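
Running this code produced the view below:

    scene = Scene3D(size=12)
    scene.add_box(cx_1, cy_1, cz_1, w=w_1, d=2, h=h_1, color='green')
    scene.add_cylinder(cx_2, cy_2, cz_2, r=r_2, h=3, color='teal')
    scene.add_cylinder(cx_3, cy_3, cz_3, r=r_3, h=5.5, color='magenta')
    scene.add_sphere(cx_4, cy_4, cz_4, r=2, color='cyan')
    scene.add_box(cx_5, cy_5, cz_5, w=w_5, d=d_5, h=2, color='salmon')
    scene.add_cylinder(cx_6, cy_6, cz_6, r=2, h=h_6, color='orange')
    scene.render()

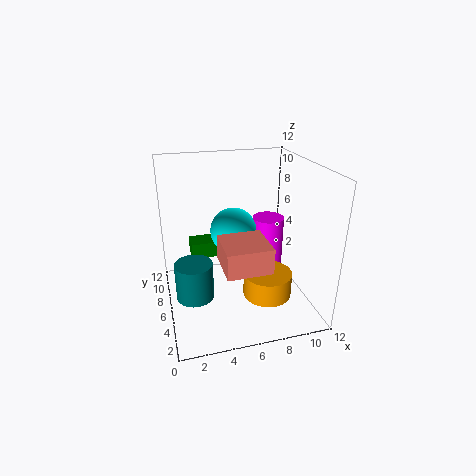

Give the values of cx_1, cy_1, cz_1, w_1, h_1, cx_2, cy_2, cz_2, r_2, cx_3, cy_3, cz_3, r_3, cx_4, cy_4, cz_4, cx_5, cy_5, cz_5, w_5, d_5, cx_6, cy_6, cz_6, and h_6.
cx_1 = 2.5
cy_1 = 9.5
cz_1 = 2.5
w_1 = 4
h_1 = 1.5
cx_2 = 2
cy_2 = 4.5
cz_2 = 2
r_2 = 1.5
cx_3 = 10
cy_3 = 9.5
cz_3 = 0.5
r_3 = 1.5
cx_4 = 6
cy_4 = 7.5
cz_4 = 6
cx_5 = 4
cy_5 = 1.5
cz_5 = 5
w_5 = 3.5
d_5 = 3.5
cx_6 = 8
cy_6 = 4
cz_6 = 1.5
h_6 = 2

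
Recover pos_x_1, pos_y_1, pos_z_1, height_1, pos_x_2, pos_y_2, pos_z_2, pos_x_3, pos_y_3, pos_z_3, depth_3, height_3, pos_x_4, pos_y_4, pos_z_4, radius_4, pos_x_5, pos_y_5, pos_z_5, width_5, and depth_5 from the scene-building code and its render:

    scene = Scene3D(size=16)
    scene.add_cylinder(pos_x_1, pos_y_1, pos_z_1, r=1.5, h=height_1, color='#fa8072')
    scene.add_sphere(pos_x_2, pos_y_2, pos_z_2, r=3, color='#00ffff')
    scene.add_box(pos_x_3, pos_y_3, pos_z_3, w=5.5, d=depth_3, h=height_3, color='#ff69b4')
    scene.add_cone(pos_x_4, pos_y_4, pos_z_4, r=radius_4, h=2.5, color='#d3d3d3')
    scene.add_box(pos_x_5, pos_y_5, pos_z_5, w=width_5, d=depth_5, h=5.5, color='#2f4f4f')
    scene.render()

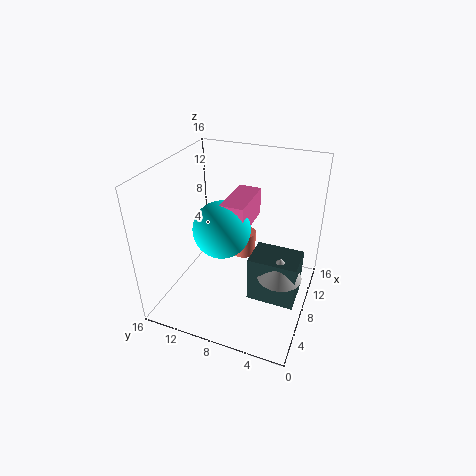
pos_x_1 = 12.5, pos_y_1 = 9, pos_z_1 = 3, height_1 = 3, pos_x_2 = 6, pos_y_2 = 9, pos_z_2 = 10, pos_x_3 = 5.5, pos_y_3 = 6.5, pos_z_3 = 10, depth_3 = 2.5, height_3 = 3, pos_x_4 = 8, pos_y_4 = 3, pos_z_4 = 4, radius_4 = 2.5, pos_x_5 = 7, pos_y_5 = 1, pos_z_5 = 0.5, width_5 = 4, depth_5 = 5.5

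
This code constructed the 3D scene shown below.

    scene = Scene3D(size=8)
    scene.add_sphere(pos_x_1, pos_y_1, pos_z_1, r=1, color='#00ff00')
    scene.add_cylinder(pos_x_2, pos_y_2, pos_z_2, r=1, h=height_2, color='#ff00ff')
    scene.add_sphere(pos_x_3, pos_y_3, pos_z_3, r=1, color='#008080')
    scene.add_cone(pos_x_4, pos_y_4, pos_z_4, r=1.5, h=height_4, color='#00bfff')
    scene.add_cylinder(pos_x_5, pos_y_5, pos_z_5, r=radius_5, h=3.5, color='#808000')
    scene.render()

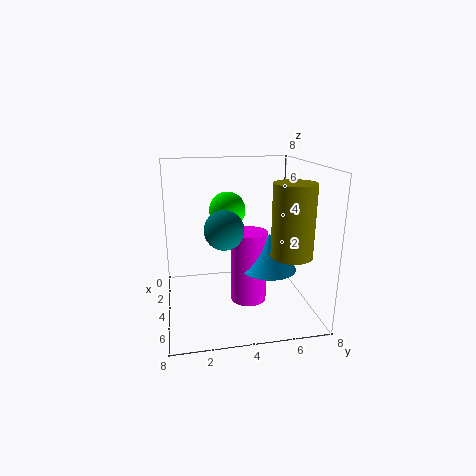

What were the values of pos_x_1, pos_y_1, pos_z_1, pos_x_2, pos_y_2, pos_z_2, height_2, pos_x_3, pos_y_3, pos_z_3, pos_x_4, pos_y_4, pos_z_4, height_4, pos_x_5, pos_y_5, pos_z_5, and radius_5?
pos_x_1 = 3.5, pos_y_1 = 3.5, pos_z_1 = 5.5, pos_x_2 = 4.5, pos_y_2 = 4.5, pos_z_2 = 0.5, height_2 = 4, pos_x_3 = 5.5, pos_y_3 = 3, pos_z_3 = 5, pos_x_4 = 5, pos_y_4 = 5.5, pos_z_4 = 2.5, height_4 = 2, pos_x_5 = 7, pos_y_5 = 6, pos_z_5 = 4, radius_5 = 1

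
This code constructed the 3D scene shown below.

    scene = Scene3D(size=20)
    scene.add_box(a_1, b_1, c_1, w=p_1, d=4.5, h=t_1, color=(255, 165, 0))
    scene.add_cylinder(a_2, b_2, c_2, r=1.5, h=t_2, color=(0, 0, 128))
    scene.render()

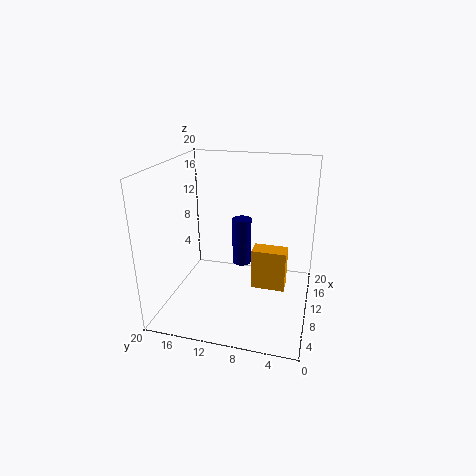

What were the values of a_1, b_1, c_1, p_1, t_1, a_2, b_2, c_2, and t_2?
a_1 = 7.5; b_1 = 3; c_1 = 4; p_1 = 2.5; t_1 = 5.5; a_2 = 16; b_2 = 11; c_2 = 3; t_2 = 7.5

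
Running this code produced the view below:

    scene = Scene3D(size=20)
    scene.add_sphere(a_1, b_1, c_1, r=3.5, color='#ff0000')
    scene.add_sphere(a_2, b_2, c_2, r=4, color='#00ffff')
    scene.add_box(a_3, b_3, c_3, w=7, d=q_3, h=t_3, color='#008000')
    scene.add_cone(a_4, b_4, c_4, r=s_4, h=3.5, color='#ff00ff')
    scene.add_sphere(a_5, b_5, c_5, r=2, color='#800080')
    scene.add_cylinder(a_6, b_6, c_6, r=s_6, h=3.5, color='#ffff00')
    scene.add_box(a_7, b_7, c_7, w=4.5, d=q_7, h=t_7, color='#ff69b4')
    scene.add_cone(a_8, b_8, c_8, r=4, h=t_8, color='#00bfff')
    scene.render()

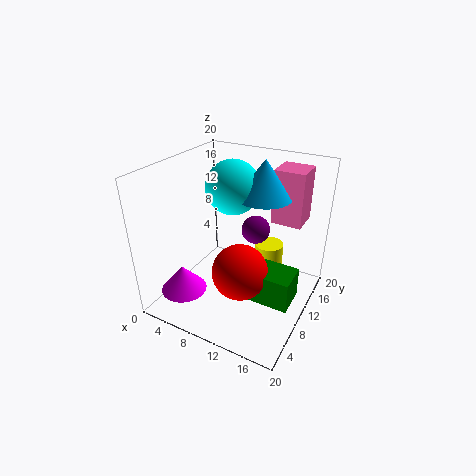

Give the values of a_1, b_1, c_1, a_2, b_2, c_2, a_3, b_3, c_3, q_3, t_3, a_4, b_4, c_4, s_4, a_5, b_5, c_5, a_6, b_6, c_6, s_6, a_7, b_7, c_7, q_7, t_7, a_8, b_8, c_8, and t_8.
a_1 = 13, b_1 = 5, c_1 = 8.5, a_2 = 7, b_2 = 14, c_2 = 15.5, a_3 = 12.5, b_3 = 4.5, c_3 = 5, q_3 = 4, t_3 = 4, a_4 = 5.5, b_4 = 3, c_4 = 4.5, s_4 = 3, a_5 = 11.5, b_5 = 12.5, c_5 = 10.5, a_6 = 13.5, b_6 = 13, c_6 = 5, s_6 = 2, a_7 = 12.5, b_7 = 15.5, c_7 = 10.5, q_7 = 4.5, t_7 = 8, a_8 = 11.5, b_8 = 15, c_8 = 14.5, t_8 = 5.5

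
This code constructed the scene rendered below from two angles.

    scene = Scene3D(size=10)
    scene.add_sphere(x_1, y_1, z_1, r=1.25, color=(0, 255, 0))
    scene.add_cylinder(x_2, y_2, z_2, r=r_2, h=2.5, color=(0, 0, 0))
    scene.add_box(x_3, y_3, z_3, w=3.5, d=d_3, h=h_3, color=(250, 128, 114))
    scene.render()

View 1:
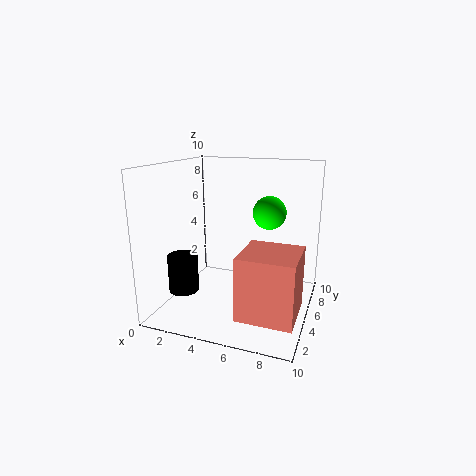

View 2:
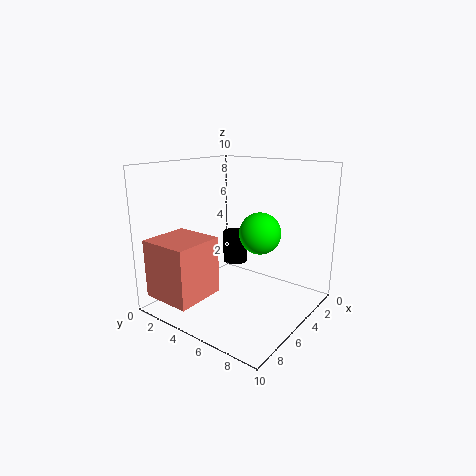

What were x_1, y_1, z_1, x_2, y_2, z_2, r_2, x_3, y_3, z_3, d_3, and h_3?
x_1 = 6.5
y_1 = 7.75
z_1 = 6.25
x_2 = 2
y_2 = 2.5
z_2 = 1.75
r_2 = 1
x_3 = 6.25
y_3 = 0.75
z_3 = 1.25
d_3 = 3.5
h_3 = 4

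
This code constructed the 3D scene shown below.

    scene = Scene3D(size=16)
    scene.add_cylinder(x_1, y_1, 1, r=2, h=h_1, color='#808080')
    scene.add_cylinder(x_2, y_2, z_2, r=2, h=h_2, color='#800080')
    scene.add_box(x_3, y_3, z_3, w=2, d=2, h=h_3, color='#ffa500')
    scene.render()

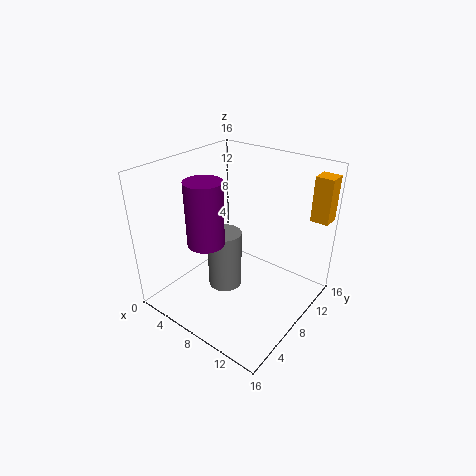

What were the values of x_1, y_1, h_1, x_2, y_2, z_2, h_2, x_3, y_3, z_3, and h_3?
x_1 = 6
y_1 = 8
h_1 = 7
x_2 = 6
y_2 = 5
z_2 = 8
h_2 = 7
x_3 = 14
y_3 = 13
z_3 = 10
h_3 = 5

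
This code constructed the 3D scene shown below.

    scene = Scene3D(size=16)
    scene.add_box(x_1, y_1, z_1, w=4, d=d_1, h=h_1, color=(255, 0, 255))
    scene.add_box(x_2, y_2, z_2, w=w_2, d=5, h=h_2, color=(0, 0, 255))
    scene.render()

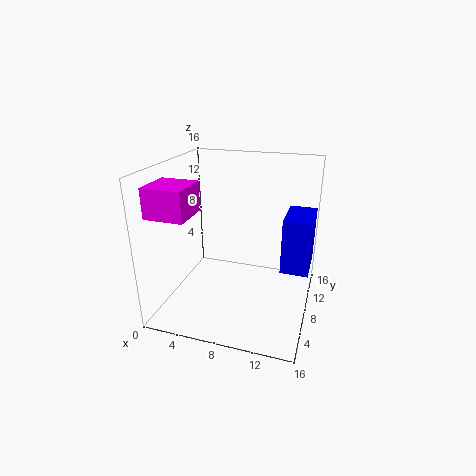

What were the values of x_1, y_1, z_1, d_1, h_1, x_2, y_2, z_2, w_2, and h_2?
x_1 = 1; y_1 = 1; z_1 = 12; d_1 = 4; h_1 = 3; x_2 = 13; y_2 = 7; z_2 = 5; w_2 = 3; h_2 = 6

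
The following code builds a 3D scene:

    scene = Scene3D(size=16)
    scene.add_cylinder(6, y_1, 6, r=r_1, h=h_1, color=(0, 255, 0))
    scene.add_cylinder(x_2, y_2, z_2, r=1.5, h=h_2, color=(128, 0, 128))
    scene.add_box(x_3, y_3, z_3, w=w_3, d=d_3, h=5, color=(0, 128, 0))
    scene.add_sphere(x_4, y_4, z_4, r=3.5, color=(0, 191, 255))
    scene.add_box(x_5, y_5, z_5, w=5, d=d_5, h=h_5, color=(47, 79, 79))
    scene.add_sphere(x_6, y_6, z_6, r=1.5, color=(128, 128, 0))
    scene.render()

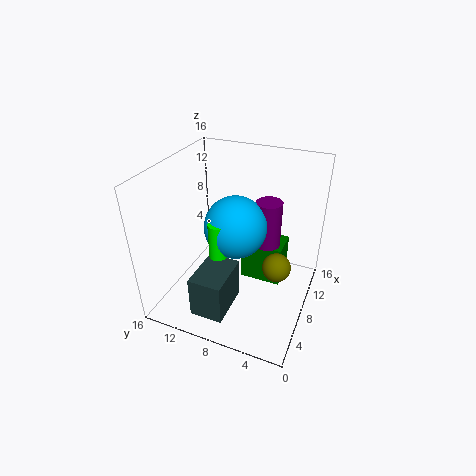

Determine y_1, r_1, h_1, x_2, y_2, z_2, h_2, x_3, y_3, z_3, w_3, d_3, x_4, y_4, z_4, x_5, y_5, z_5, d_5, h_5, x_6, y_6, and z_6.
y_1 = 9.5; r_1 = 1; h_1 = 4.5; x_2 = 11; y_2 = 5.5; z_2 = 6; h_2 = 5.5; x_3 = 10; y_3 = 3.5; z_3 = 1; w_3 = 3.5; d_3 = 5; x_4 = 8.5; y_4 = 8.5; z_4 = 9; x_5 = 1; y_5 = 7; z_5 = 2; d_5 = 3.5; h_5 = 4.5; x_6 = 6.5; y_6 = 3; z_6 = 6.5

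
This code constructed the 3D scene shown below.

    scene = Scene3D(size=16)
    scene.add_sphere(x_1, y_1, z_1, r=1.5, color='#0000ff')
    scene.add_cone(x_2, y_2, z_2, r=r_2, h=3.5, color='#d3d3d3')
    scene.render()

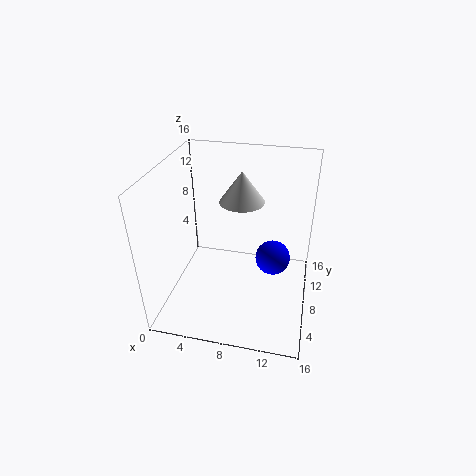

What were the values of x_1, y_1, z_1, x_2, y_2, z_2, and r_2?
x_1 = 12.5
y_1 = 2
z_1 = 10.5
x_2 = 8
y_2 = 10
z_2 = 11.5
r_2 = 2.5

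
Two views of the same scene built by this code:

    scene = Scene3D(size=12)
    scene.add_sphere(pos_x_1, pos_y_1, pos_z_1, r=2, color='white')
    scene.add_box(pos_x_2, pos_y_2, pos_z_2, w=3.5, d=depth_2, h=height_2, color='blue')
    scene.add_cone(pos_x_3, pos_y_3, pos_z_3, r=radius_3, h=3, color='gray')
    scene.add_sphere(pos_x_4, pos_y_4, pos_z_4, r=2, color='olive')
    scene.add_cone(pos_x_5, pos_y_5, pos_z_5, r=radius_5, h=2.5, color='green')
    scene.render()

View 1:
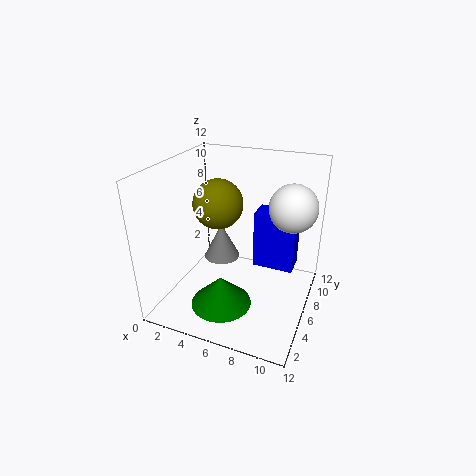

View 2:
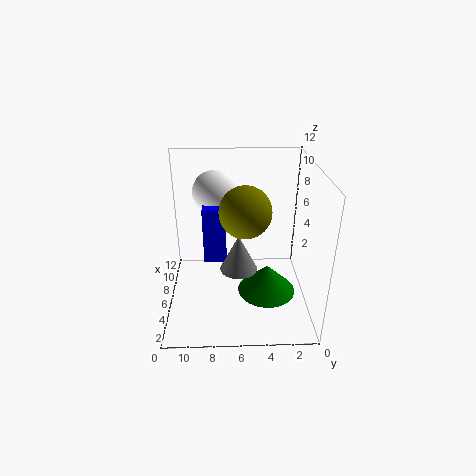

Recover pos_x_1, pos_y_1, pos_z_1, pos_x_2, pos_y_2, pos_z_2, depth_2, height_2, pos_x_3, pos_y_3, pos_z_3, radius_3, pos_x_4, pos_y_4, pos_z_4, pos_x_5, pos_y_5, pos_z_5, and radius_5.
pos_x_1 = 10, pos_y_1 = 8, pos_z_1 = 8.5, pos_x_2 = 7, pos_y_2 = 7, pos_z_2 = 3, depth_2 = 2, height_2 = 5, pos_x_3 = 4.5, pos_y_3 = 6, pos_z_3 = 4, radius_3 = 1.5, pos_x_4 = 4.5, pos_y_4 = 5.5, pos_z_4 = 9, pos_x_5 = 5.5, pos_y_5 = 3.5, pos_z_5 = 1, radius_5 = 2.5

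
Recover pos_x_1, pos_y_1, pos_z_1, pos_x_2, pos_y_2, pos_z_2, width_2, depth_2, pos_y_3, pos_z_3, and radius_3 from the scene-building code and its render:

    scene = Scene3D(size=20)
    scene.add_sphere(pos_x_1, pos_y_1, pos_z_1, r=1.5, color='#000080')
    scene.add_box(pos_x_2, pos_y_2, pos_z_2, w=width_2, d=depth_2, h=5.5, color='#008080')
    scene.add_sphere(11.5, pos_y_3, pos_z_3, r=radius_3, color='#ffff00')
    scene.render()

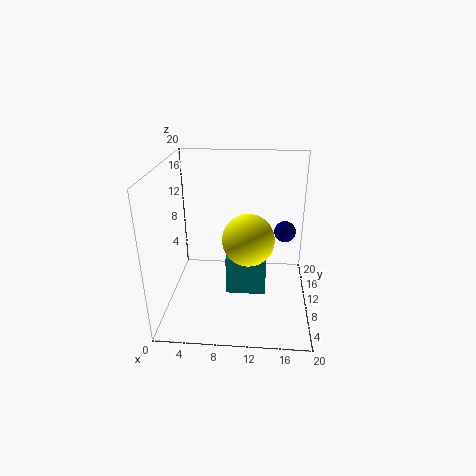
pos_x_1 = 16.5
pos_y_1 = 11.5
pos_z_1 = 10.5
pos_x_2 = 8.5
pos_y_2 = 7.5
pos_z_2 = 2.5
width_2 = 5.5
depth_2 = 4
pos_y_3 = 8.5
pos_z_3 = 10.5
radius_3 = 3.5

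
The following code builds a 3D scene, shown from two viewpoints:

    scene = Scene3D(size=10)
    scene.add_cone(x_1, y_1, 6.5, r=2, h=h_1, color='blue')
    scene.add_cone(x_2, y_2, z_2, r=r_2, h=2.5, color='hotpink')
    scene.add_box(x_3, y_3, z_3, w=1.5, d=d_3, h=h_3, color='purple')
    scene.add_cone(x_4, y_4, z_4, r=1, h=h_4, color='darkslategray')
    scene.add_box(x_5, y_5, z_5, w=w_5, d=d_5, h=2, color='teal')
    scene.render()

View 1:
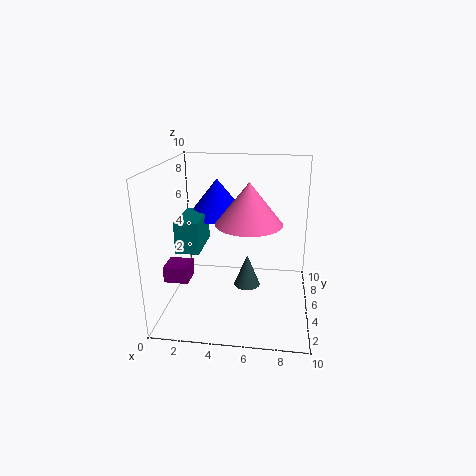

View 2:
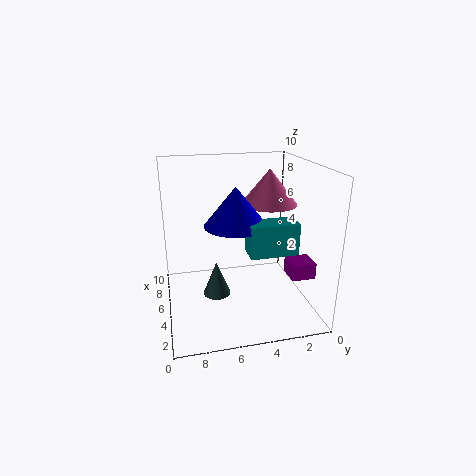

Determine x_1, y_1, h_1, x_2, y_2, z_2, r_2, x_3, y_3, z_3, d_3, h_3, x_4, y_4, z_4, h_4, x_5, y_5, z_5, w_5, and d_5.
x_1 = 3.5, y_1 = 5.5, h_1 = 2.5, x_2 = 6, y_2 = 2.5, z_2 = 7, r_2 = 2, x_3 = 1, y_3 = 1, z_3 = 3.5, d_3 = 1.5, h_3 = 1, x_4 = 5.5, y_4 = 6.5, z_4 = 0.5, h_4 = 2.5, x_5 = 1.5, y_5 = 2, z_5 = 5, w_5 = 1.5, d_5 = 3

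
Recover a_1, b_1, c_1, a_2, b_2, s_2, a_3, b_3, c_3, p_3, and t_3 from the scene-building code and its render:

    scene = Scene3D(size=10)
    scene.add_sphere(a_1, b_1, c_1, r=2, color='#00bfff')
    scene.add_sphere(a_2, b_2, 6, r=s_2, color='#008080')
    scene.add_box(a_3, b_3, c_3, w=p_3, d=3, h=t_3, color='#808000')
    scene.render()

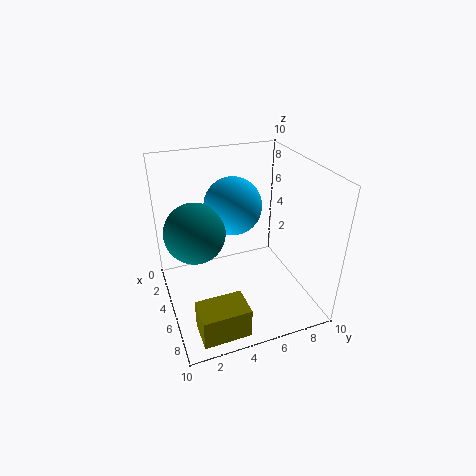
a_1 = 4
b_1 = 5
c_1 = 7
a_2 = 5
b_2 = 2
s_2 = 2
a_3 = 8
b_3 = 1
c_3 = 1
p_3 = 2
t_3 = 2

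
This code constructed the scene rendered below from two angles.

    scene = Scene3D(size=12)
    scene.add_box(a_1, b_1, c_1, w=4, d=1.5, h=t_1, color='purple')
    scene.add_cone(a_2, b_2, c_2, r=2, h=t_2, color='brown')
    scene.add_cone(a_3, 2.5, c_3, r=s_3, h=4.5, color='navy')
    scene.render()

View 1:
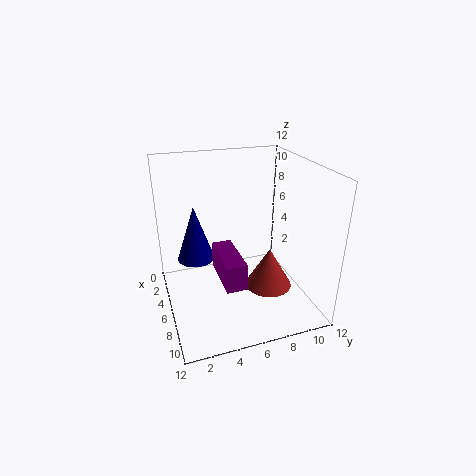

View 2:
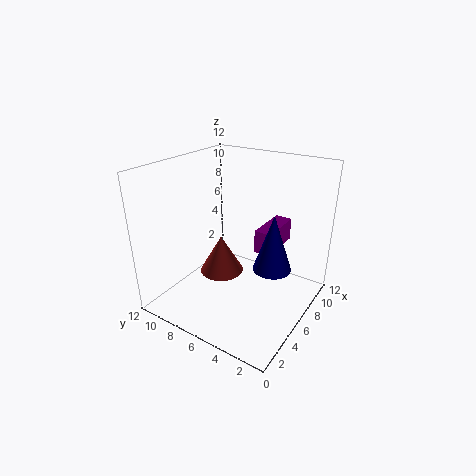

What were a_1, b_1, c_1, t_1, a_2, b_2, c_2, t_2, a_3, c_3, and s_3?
a_1 = 7, b_1 = 3.5, c_1 = 4.5, t_1 = 2, a_2 = 7, b_2 = 8.5, c_2 = 1.5, t_2 = 3.5, a_3 = 5.5, c_3 = 4.5, s_3 = 1.5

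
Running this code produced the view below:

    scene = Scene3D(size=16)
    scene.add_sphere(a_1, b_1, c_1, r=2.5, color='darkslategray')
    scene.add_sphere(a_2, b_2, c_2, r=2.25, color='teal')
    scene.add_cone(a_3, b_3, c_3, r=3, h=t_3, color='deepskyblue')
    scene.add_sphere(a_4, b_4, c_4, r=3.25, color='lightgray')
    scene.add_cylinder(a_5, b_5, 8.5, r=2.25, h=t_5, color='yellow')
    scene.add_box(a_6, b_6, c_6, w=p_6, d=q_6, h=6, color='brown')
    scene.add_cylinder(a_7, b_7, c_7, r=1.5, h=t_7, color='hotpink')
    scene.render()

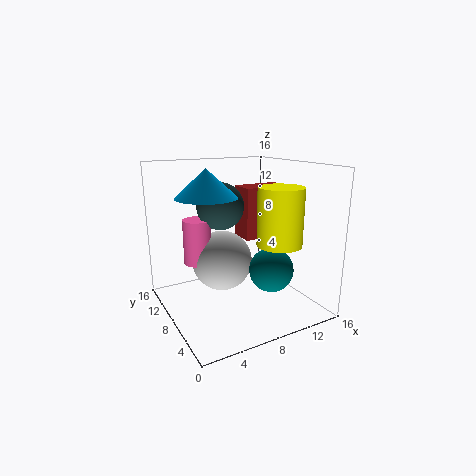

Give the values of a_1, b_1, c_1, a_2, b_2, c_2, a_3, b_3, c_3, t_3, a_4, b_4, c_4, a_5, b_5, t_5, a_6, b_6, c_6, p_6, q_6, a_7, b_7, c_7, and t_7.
a_1 = 6; b_1 = 8.25; c_1 = 11.75; a_2 = 9.25; b_2 = 3.25; c_2 = 5.75; a_3 = 3.5; b_3 = 6; c_3 = 13.25; t_3 = 2.75; a_4 = 6; b_4 = 8; c_4 = 5.75; a_5 = 9.75; b_5 = 2.75; t_5 = 5.75; a_6 = 9.5; b_6 = 8.5; c_6 = 7.25; p_6 = 5.5; q_6 = 3; a_7 = 3.5; b_7 = 8.75; c_7 = 5.75; t_7 = 4.75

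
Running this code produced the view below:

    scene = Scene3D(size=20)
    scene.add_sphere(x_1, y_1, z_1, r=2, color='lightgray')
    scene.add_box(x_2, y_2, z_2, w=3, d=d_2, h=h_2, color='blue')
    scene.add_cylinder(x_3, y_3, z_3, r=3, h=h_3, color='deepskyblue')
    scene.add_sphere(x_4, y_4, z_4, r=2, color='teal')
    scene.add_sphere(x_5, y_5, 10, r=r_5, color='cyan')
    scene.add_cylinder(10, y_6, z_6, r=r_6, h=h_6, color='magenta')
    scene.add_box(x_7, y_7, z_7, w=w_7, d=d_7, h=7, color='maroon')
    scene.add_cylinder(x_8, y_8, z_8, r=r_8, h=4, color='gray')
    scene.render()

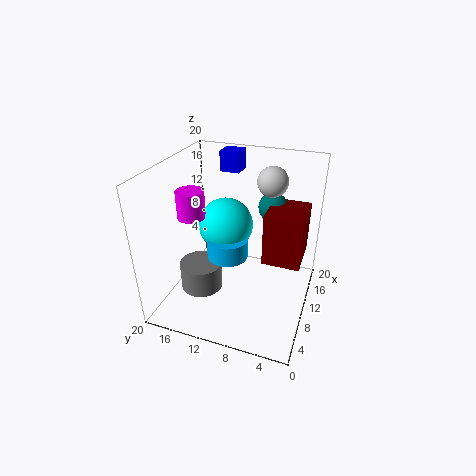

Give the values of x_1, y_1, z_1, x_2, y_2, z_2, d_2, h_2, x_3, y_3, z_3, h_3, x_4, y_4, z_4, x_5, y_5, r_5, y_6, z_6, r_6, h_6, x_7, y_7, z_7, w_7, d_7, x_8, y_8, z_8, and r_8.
x_1 = 12
y_1 = 6
z_1 = 18
x_2 = 16
y_2 = 12
z_2 = 17
d_2 = 3
h_2 = 3
x_3 = 11
y_3 = 12
z_3 = 6
h_3 = 3
x_4 = 13
y_4 = 6
z_4 = 14
x_5 = 13
y_5 = 13
r_5 = 4
y_6 = 17
z_6 = 12
r_6 = 2
h_6 = 4
x_7 = 8
y_7 = 1
z_7 = 8
w_7 = 6
d_7 = 5
x_8 = 8
y_8 = 15
z_8 = 2
r_8 = 3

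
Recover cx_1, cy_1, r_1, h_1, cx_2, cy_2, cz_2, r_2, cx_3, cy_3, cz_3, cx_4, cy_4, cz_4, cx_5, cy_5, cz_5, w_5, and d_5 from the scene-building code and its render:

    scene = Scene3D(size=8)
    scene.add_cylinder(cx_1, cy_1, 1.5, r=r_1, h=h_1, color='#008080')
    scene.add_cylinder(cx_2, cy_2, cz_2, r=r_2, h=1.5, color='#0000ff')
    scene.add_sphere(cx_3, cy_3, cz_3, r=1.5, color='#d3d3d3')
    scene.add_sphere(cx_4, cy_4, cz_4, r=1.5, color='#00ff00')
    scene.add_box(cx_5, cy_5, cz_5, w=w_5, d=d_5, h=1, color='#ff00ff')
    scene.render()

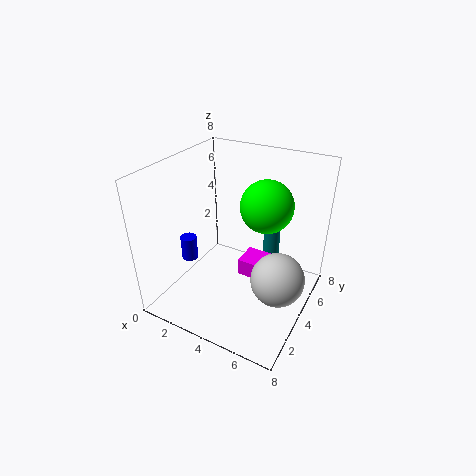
cx_1 = 5, cy_1 = 6.5, r_1 = 0.5, h_1 = 2.5, cx_2 = 0.5, cy_2 = 4, cz_2 = 1.5, r_2 = 0.5, cx_3 = 6.5, cy_3 = 4, cz_3 = 2, cx_4 = 5, cy_4 = 5.5, cz_4 = 5.5, cx_5 = 4, cy_5 = 4, cz_5 = 1.5, w_5 = 1.5, d_5 = 1.5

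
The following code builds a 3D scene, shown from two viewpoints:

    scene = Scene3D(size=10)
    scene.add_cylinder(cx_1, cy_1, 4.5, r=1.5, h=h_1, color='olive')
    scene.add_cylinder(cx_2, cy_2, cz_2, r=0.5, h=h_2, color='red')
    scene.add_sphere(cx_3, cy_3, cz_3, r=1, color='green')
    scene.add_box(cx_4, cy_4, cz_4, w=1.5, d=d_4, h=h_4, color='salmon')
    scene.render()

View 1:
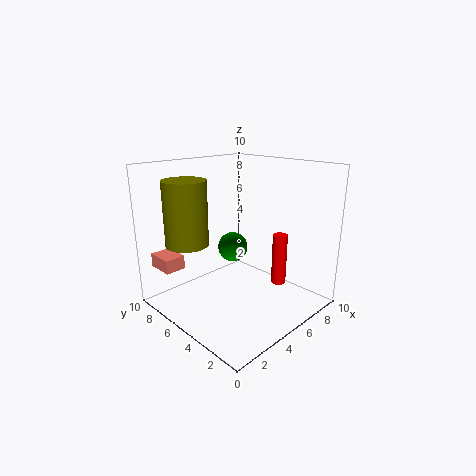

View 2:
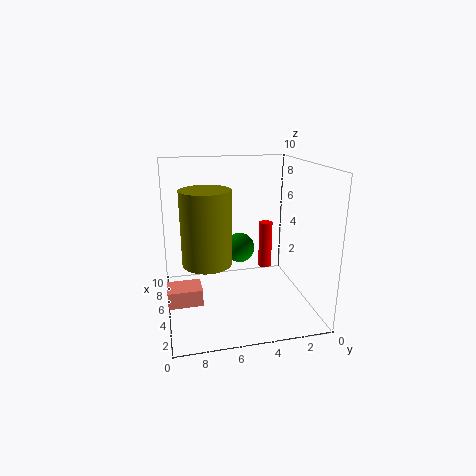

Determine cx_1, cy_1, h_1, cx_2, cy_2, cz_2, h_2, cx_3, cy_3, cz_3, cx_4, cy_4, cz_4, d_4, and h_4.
cx_1 = 2.5, cy_1 = 7.5, h_1 = 4.5, cx_2 = 6.5, cy_2 = 2.5, cz_2 = 2, h_2 = 3.5, cx_3 = 4.5, cy_3 = 5, cz_3 = 4.5, cx_4 = 1, cy_4 = 8, cz_4 = 2.5, d_4 = 2, h_4 = 1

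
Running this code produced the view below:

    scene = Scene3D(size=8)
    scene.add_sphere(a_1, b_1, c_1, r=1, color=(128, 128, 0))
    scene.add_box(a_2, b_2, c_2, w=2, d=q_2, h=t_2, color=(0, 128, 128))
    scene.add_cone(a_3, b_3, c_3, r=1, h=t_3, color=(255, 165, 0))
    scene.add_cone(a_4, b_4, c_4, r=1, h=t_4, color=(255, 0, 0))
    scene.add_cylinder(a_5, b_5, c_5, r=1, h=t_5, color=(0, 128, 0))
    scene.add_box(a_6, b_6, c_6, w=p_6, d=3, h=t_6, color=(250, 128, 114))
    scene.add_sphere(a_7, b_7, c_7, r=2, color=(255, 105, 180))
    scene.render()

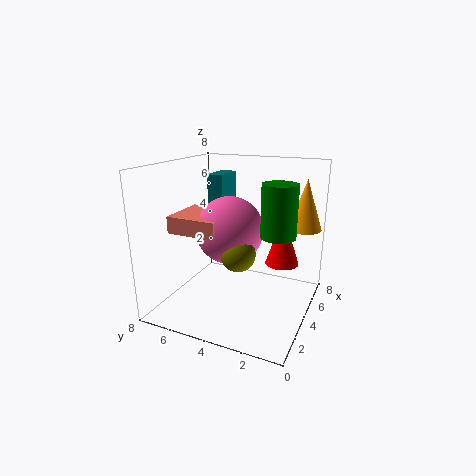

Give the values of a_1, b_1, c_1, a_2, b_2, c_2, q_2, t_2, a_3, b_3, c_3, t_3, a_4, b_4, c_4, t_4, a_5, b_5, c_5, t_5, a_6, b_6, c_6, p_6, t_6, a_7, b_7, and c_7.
a_1 = 4; b_1 = 4; c_1 = 3; a_2 = 6; b_2 = 6; c_2 = 4; q_2 = 1; t_2 = 3; a_3 = 7; b_3 = 1; c_3 = 4; t_3 = 3; a_4 = 6; b_4 = 2; c_4 = 2; t_4 = 3; a_5 = 5; b_5 = 2; c_5 = 4; t_5 = 3; a_6 = 3; b_6 = 5; c_6 = 4; p_6 = 3; t_6 = 1; a_7 = 5; b_7 = 5; c_7 = 4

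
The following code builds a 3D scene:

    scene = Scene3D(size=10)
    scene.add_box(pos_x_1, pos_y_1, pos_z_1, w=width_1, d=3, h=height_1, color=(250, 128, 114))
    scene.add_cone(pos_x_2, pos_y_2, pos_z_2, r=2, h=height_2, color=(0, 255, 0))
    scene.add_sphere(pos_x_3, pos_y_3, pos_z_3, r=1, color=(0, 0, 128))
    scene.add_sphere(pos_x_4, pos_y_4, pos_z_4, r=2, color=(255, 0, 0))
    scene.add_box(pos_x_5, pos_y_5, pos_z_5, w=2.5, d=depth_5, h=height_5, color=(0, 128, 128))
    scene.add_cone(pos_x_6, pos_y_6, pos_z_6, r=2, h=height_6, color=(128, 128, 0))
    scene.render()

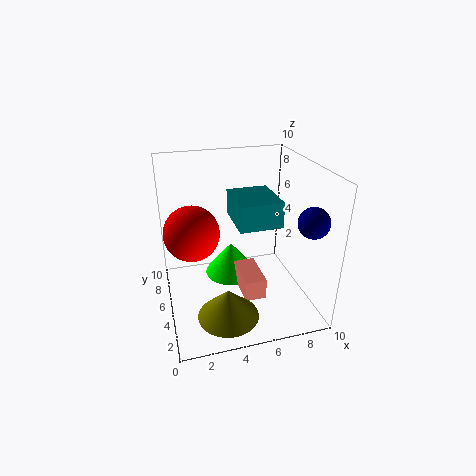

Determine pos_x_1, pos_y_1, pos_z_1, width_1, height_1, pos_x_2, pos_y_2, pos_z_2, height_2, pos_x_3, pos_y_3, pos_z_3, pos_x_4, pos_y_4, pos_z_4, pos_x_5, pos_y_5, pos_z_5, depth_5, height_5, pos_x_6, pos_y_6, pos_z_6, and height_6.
pos_x_1 = 5, pos_y_1 = 3, pos_z_1 = 1, width_1 = 1.5, height_1 = 1.5, pos_x_2 = 5, pos_y_2 = 7, pos_z_2 = 1, height_2 = 2.5, pos_x_3 = 9, pos_y_3 = 2, pos_z_3 = 7, pos_x_4 = 2, pos_y_4 = 6.5, pos_z_4 = 5, pos_x_5 = 4, pos_y_5 = 1, pos_z_5 = 7.5, depth_5 = 3, height_5 = 1.5, pos_x_6 = 3.5, pos_y_6 = 2, pos_z_6 = 1, height_6 = 2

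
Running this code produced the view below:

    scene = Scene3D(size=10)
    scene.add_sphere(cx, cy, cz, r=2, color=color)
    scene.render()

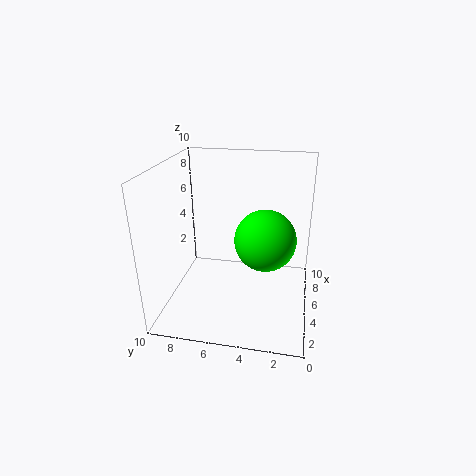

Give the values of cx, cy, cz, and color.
cx = 4
cy = 3
cz = 5.5
color = 'lime'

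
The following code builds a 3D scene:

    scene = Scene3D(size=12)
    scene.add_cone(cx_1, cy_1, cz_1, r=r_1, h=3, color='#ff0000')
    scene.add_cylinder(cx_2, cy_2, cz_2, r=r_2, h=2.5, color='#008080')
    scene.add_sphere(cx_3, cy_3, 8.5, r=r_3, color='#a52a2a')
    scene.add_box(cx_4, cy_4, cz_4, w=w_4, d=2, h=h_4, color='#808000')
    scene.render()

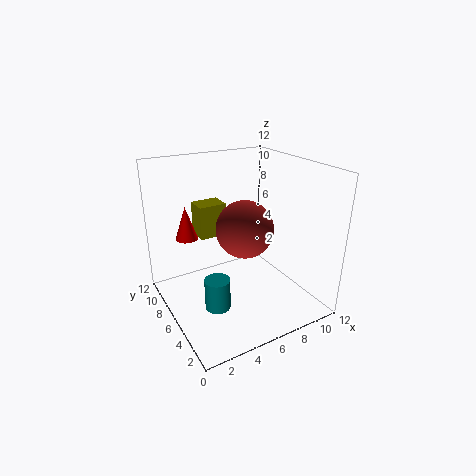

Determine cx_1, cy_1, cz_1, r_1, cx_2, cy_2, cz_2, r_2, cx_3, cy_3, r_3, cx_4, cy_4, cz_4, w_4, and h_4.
cx_1 = 3; cy_1 = 10; cz_1 = 5; r_1 = 1; cx_2 = 3; cy_2 = 4; cz_2 = 1.5; r_2 = 1; cx_3 = 4.5; cy_3 = 2.5; r_3 = 2; cx_4 = 4; cy_4 = 9; cz_4 = 5; w_4 = 2.5; h_4 = 3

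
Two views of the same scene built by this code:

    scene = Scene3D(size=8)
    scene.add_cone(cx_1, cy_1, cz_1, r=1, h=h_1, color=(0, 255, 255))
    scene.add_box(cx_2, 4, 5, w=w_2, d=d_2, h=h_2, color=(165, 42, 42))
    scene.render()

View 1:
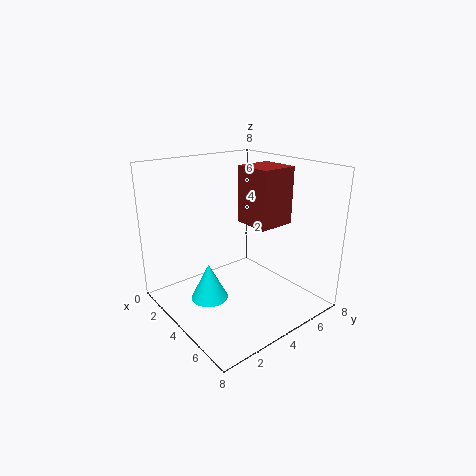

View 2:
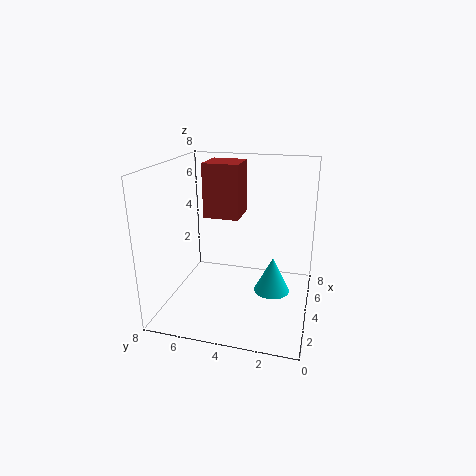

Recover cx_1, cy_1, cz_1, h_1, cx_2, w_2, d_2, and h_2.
cx_1 = 4
cy_1 = 2
cz_1 = 1
h_1 = 2
cx_2 = 4
w_2 = 2
d_2 = 2
h_2 = 3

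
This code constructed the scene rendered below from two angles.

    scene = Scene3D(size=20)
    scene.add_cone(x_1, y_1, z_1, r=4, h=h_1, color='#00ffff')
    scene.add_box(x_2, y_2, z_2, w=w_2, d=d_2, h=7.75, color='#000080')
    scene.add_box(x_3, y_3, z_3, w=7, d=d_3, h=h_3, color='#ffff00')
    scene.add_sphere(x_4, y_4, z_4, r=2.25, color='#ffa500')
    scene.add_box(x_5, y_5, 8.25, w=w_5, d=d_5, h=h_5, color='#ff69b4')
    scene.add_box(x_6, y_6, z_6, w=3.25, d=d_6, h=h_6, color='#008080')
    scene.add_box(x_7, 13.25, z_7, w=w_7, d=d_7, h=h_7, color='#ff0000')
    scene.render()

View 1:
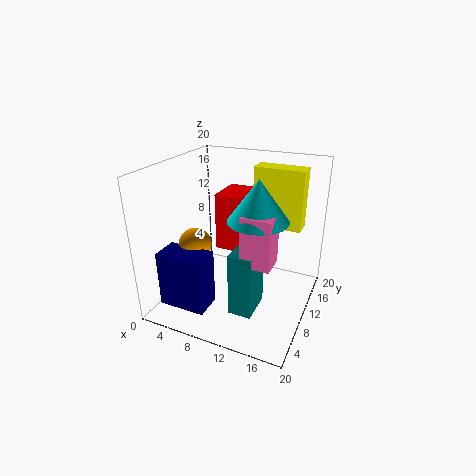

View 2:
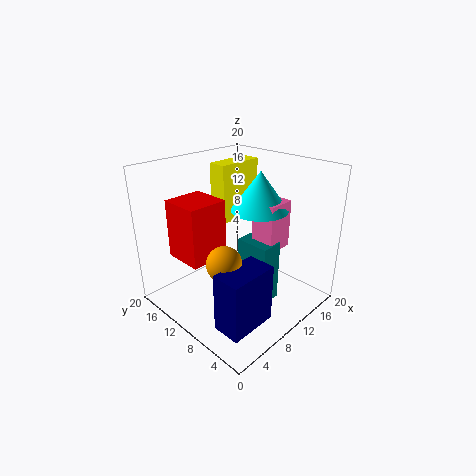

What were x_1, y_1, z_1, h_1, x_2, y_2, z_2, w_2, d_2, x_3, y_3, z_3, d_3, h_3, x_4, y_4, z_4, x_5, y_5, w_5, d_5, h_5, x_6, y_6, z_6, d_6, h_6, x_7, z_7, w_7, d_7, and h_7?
x_1 = 13.25; y_1 = 9; z_1 = 13.5; h_1 = 5.5; x_2 = 1.75; y_2 = 2.25; z_2 = 1.75; w_2 = 6.5; d_2 = 3.75; x_3 = 10.75; y_3 = 13.5; z_3 = 10.75; d_3 = 2.75; h_3 = 8.5; x_4 = 4.75; y_4 = 7.25; z_4 = 9.25; x_5 = 12; y_5 = 5.75; w_5 = 4; d_5 = 3.5; h_5 = 6.75; x_6 = 10.5; y_6 = 5.5; z_6 = 0.5; d_6 = 5; h_6 = 9; x_7 = 4.75; z_7 = 5.75; w_7 = 6; d_7 = 6; h_7 = 8.75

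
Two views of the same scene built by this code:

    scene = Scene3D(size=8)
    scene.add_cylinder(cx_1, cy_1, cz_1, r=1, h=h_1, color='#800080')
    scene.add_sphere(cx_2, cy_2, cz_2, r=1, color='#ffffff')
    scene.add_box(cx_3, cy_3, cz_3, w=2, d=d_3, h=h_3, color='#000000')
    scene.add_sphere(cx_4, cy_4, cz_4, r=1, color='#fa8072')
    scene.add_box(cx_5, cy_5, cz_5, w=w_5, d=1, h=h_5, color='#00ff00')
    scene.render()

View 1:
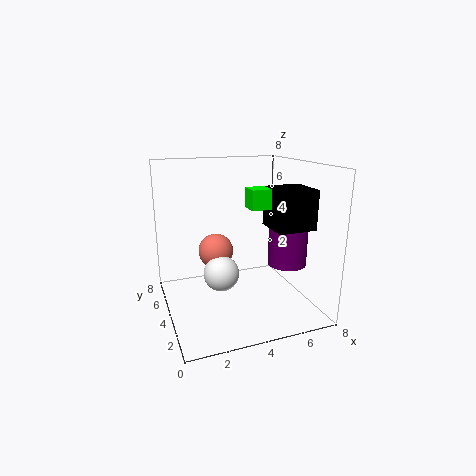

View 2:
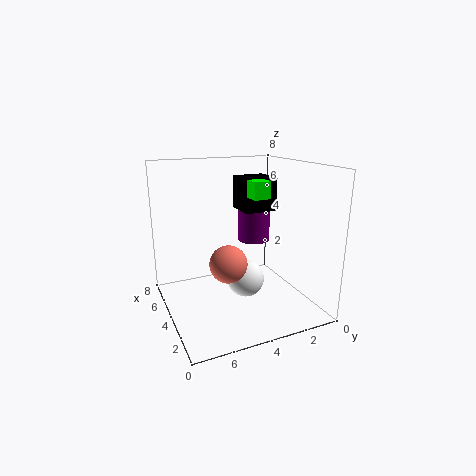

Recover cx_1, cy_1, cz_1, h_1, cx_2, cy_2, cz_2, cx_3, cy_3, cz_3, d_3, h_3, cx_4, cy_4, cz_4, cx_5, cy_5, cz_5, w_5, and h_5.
cx_1 = 6
cy_1 = 2
cz_1 = 3
h_1 = 3
cx_2 = 3
cy_2 = 4
cz_2 = 2
cx_3 = 5
cy_3 = 1
cz_3 = 5
d_3 = 2
h_3 = 2
cx_4 = 3
cy_4 = 5
cz_4 = 3
cx_5 = 4
cy_5 = 2
cz_5 = 6
w_5 = 3
h_5 = 1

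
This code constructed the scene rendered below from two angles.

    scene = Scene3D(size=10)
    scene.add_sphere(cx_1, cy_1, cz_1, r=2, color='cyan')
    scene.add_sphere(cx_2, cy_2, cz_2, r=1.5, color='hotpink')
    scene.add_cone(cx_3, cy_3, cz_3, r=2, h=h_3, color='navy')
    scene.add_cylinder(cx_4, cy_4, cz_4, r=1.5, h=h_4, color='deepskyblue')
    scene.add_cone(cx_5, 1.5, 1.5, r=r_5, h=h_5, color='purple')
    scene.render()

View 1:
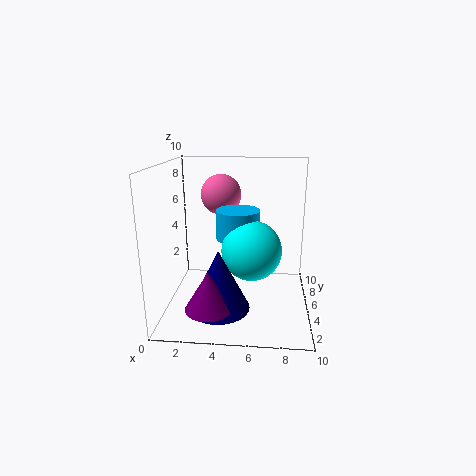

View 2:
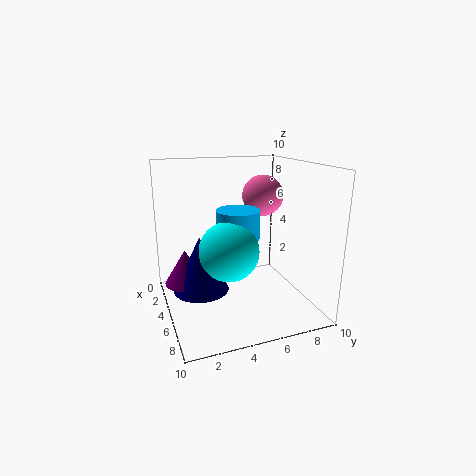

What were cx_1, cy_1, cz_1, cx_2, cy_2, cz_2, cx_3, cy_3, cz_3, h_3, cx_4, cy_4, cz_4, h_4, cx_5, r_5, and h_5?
cx_1 = 6; cy_1 = 4; cz_1 = 4.5; cx_2 = 3.5; cy_2 = 7.5; cz_2 = 7.5; cx_3 = 4; cy_3 = 2.5; cz_3 = 1; h_3 = 4; cx_4 = 5; cy_4 = 5; cz_4 = 5; h_4 = 2; cx_5 = 3.5; r_5 = 1.5; h_5 = 2.5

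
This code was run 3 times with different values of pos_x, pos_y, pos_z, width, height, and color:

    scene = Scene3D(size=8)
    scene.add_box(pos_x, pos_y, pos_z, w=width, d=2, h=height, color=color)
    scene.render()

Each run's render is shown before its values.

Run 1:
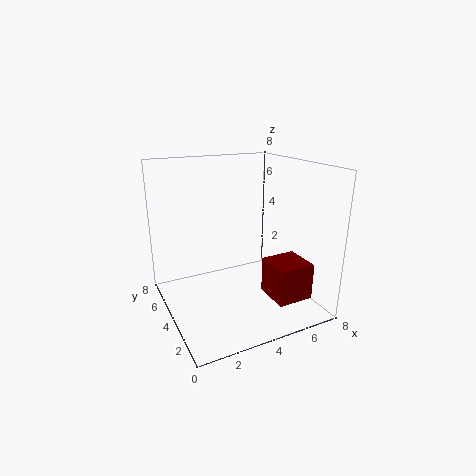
pos_x = 5, pos_y = 1, pos_z = 1, width = 2, height = 2, color = 'maroon'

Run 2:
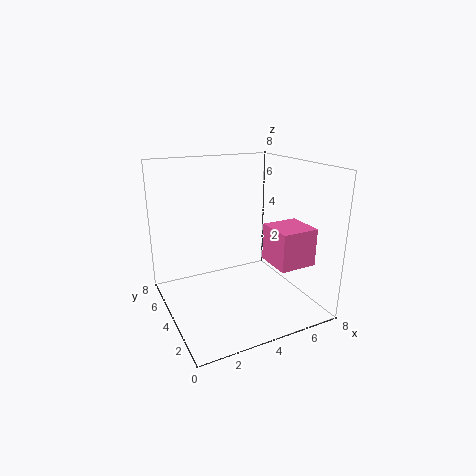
pos_x = 5, pos_y = 1, pos_z = 3, width = 2, height = 2, color = 'hotpink'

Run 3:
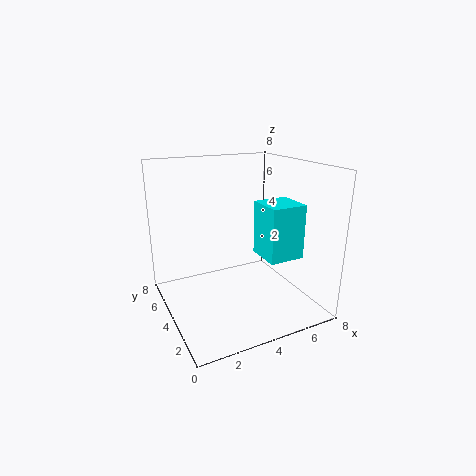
pos_x = 5, pos_y = 2, pos_z = 3, width = 2, height = 3, color = 'cyan'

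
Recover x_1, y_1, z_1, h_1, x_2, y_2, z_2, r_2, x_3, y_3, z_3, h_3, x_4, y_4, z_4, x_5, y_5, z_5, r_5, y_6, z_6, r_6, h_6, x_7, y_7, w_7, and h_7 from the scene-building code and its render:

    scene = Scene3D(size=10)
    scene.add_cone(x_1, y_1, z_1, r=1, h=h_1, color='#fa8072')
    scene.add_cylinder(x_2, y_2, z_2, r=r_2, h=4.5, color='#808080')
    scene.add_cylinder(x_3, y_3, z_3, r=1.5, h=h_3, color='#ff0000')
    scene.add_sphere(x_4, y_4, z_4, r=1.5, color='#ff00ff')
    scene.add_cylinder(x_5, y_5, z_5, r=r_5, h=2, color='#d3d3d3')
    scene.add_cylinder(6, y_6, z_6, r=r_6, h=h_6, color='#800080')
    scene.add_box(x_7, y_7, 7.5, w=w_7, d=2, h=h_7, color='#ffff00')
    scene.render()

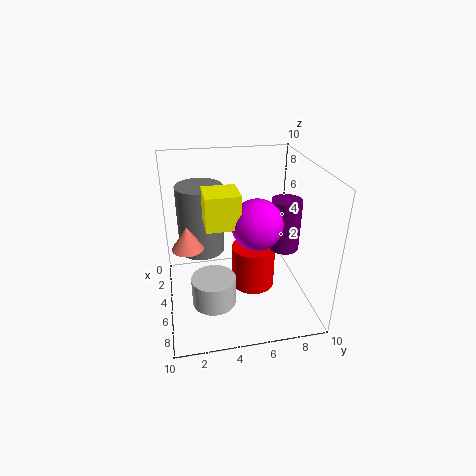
x_1 = 6.5; y_1 = 1.5; z_1 = 5.5; h_1 = 1.5; x_2 = 5; y_2 = 2.5; z_2 = 4.5; r_2 = 1.5; x_3 = 5.5; y_3 = 6; z_3 = 1.5; h_3 = 3; x_4 = 8; y_4 = 5.5; z_4 = 7.5; x_5 = 6.5; y_5 = 3; z_5 = 1; r_5 = 1.5; y_6 = 8; z_6 = 4.5; r_6 = 1; h_6 = 3.5; x_7 = 6.5; y_7 = 2.5; w_7 = 2; h_7 = 2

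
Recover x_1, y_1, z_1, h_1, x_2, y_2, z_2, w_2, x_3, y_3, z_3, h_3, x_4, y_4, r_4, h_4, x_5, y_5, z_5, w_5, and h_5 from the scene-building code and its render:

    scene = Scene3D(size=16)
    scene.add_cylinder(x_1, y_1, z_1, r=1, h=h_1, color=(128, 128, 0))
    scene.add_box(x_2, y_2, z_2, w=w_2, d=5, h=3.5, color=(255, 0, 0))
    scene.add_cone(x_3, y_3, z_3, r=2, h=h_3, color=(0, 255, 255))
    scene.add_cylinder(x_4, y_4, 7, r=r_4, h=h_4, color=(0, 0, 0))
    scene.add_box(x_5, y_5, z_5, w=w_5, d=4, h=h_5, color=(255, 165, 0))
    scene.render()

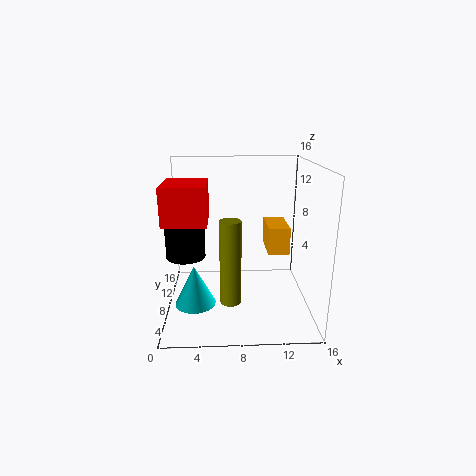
x_1 = 7, y_1 = 1.5, z_1 = 4, h_1 = 8, x_2 = 1, y_2 = 1, z_2 = 11.5, w_2 = 4, x_3 = 3.5, y_3 = 3, z_3 = 3, h_3 = 4, x_4 = 2.5, y_4 = 5.5, r_4 = 2, h_4 = 5.5, x_5 = 10.5, y_5 = 2, z_5 = 8.5, w_5 = 2, h_5 = 2.5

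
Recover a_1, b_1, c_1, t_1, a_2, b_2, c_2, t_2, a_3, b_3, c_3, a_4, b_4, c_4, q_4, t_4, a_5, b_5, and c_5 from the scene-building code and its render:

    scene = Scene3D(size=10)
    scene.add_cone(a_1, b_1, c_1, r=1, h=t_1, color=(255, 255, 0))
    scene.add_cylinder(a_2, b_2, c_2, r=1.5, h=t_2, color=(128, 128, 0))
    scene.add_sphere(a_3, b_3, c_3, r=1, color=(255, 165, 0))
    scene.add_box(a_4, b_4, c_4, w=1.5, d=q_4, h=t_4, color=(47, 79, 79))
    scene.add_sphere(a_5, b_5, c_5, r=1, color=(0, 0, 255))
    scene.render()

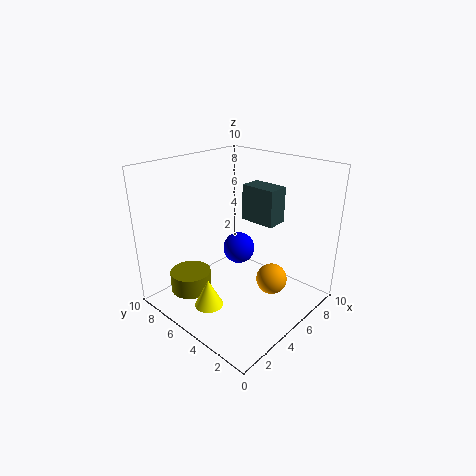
a_1 = 2.5; b_1 = 5.5; c_1 = 0.5; t_1 = 2; a_2 = 3; b_2 = 8; c_2 = 0.5; t_2 = 1.5; a_3 = 5; b_3 = 2; c_3 = 3; a_4 = 6; b_4 = 3; c_4 = 6; q_4 = 2.5; t_4 = 2.5; a_5 = 4; b_5 = 4; c_5 = 5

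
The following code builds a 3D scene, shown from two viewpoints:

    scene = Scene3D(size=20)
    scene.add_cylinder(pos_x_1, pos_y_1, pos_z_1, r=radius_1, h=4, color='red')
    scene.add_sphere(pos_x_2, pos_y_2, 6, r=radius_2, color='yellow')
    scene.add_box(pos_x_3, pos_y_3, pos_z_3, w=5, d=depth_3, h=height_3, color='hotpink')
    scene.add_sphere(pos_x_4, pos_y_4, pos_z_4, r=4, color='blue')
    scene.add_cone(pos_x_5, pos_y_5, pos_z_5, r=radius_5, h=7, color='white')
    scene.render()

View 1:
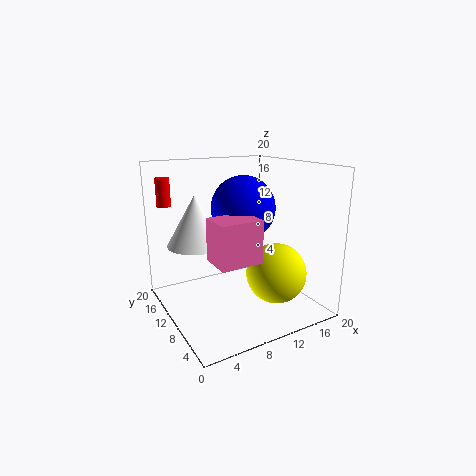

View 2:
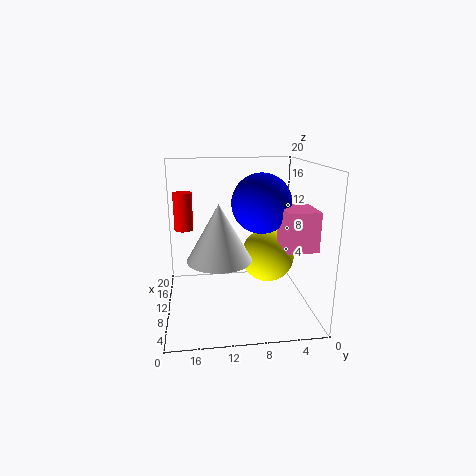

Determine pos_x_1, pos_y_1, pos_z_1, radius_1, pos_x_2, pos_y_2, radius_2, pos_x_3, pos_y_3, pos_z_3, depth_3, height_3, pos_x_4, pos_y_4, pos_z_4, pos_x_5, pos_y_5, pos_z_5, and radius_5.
pos_x_1 = 2
pos_y_1 = 17
pos_z_1 = 14
radius_1 = 1
pos_x_2 = 13
pos_y_2 = 5
radius_2 = 4
pos_x_3 = 3
pos_y_3 = 1
pos_z_3 = 10
depth_3 = 4
height_3 = 5
pos_x_4 = 9
pos_y_4 = 7
pos_z_4 = 15
pos_x_5 = 5
pos_y_5 = 13
pos_z_5 = 9
radius_5 = 4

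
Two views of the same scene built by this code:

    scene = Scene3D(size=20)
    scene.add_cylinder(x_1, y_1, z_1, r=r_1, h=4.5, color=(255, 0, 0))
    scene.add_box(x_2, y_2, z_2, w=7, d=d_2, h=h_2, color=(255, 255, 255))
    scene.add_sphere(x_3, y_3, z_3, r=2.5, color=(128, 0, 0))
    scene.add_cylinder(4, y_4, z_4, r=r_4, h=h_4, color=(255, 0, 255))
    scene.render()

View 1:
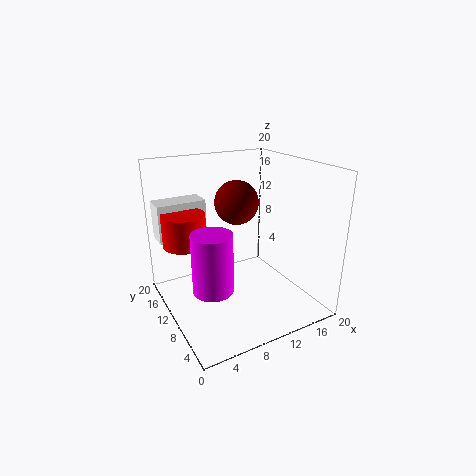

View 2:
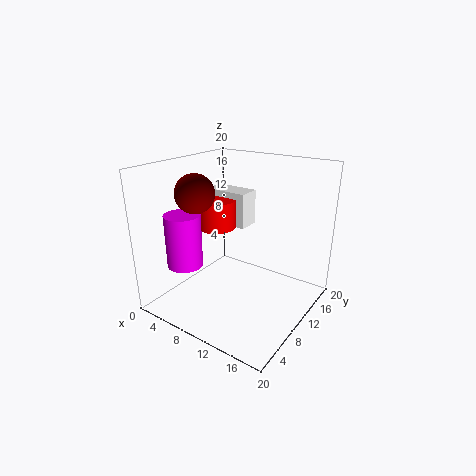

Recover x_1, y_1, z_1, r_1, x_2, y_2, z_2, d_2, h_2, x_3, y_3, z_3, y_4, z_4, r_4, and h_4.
x_1 = 3.5
y_1 = 13.5
z_1 = 9
r_1 = 3
x_2 = 0.5
y_2 = 15
z_2 = 9
d_2 = 3.5
h_2 = 5.5
x_3 = 7
y_3 = 5
z_3 = 17
y_4 = 5.5
z_4 = 6
r_4 = 2.5
h_4 = 7.5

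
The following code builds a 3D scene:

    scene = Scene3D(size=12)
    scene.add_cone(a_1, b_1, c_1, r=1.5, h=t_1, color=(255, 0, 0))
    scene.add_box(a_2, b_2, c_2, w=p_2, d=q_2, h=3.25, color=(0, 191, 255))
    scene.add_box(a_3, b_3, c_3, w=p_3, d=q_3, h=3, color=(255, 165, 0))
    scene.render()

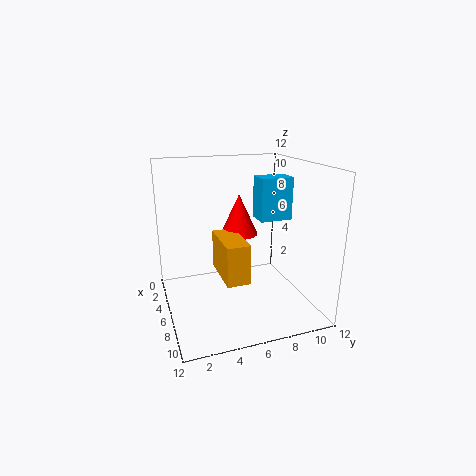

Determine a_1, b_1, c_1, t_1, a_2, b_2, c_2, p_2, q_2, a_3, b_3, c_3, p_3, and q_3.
a_1 = 6.25
b_1 = 6
c_1 = 6.5
t_1 = 3.25
a_2 = 6.75
b_2 = 7
c_2 = 8
p_2 = 1.75
q_2 = 2.5
a_3 = 6.25
b_3 = 3.75
c_3 = 4
p_3 = 4
q_3 = 1.75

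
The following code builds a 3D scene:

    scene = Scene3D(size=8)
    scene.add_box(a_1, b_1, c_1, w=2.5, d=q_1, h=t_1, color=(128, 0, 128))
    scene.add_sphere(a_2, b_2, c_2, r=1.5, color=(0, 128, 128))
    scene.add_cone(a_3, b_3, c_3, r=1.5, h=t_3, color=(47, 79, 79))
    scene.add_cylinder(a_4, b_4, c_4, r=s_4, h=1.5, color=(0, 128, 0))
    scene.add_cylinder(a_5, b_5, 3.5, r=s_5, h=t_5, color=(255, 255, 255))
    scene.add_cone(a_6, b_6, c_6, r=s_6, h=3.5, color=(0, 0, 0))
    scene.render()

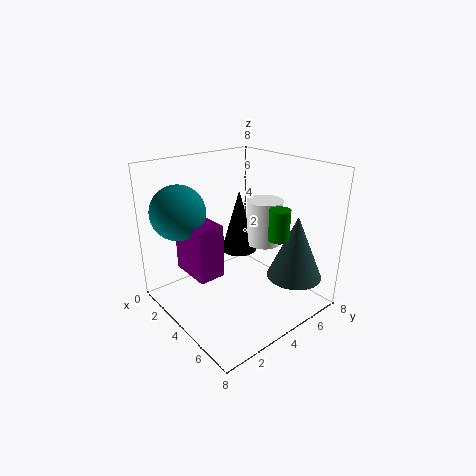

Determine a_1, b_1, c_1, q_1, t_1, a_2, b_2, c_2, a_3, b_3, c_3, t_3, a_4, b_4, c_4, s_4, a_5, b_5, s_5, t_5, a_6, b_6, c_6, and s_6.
a_1 = 1.5; b_1 = 1.5; c_1 = 2; q_1 = 1.5; t_1 = 3; a_2 = 2; b_2 = 1.5; c_2 = 5.5; a_3 = 6.5; b_3 = 6; c_3 = 2; t_3 = 3.5; a_4 = 7; b_4 = 4; c_4 = 5; s_4 = 0.5; a_5 = 4.5; b_5 = 5.5; s_5 = 1; t_5 = 2.5; a_6 = 3.5; b_6 = 4.5; c_6 = 3; s_6 = 1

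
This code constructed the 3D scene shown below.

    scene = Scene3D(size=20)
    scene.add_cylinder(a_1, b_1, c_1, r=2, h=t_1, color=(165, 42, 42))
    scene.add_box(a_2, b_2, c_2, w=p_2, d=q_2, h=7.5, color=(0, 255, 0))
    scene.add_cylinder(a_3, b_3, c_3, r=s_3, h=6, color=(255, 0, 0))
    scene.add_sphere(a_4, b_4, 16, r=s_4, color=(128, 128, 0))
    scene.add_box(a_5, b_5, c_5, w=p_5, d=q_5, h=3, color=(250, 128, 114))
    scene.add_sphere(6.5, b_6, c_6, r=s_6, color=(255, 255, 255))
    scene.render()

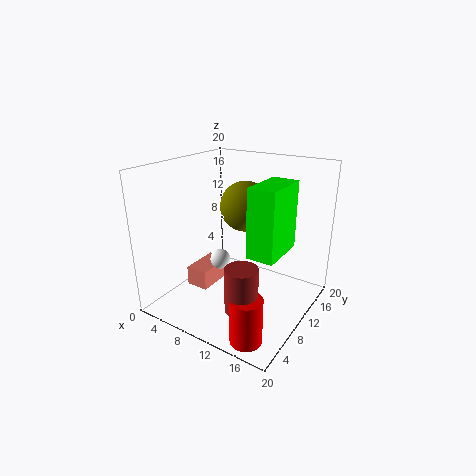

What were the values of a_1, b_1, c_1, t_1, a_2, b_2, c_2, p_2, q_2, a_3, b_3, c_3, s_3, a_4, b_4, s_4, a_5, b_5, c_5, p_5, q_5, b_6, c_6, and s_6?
a_1 = 15, b_1 = 3, c_1 = 4.5, t_1 = 5.5, a_2 = 16.5, b_2 = 1.5, c_2 = 12.5, p_2 = 3, q_2 = 5.5, a_3 = 16, b_3 = 2.5, c_3 = 0.5, s_3 = 2, a_4 = 13, b_4 = 7, s_4 = 3, a_5 = 1.5, b_5 = 8.5, c_5 = 0.5, p_5 = 3.5, q_5 = 6, b_6 = 10.5, c_6 = 5.5, s_6 = 1.5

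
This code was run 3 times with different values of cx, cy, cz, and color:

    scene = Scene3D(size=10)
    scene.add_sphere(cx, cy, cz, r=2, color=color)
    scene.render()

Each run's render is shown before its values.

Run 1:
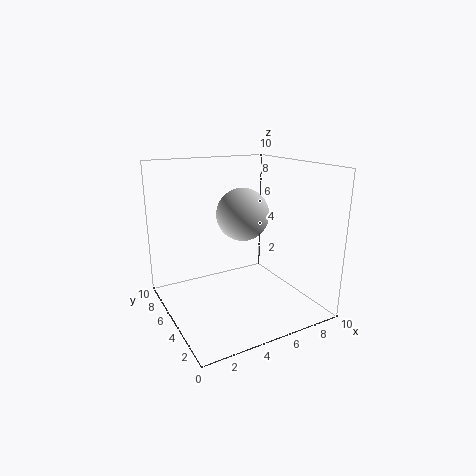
cx = 6.5, cy = 7, cz = 6, color = 'lightgray'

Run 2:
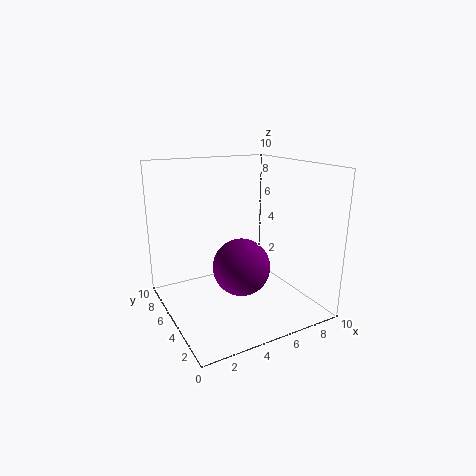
cx = 5, cy = 4.5, cz = 3, color = 'purple'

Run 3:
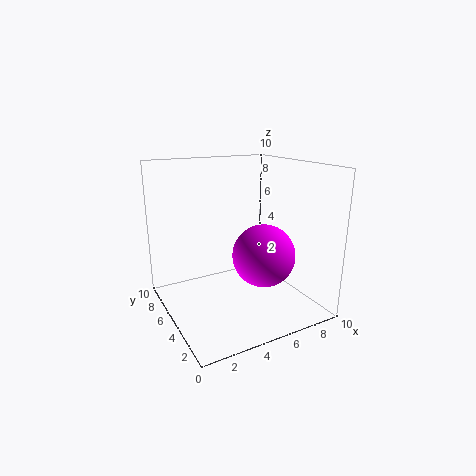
cx = 5.5, cy = 2.5, cz = 4.5, color = 'magenta'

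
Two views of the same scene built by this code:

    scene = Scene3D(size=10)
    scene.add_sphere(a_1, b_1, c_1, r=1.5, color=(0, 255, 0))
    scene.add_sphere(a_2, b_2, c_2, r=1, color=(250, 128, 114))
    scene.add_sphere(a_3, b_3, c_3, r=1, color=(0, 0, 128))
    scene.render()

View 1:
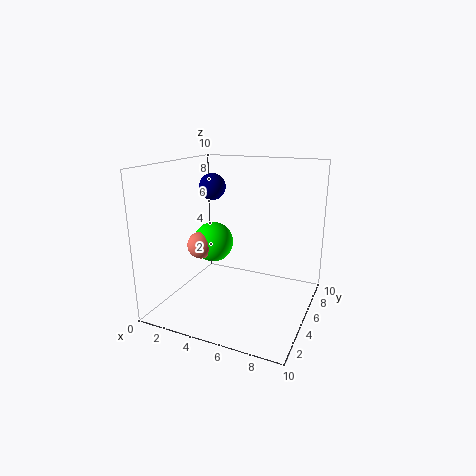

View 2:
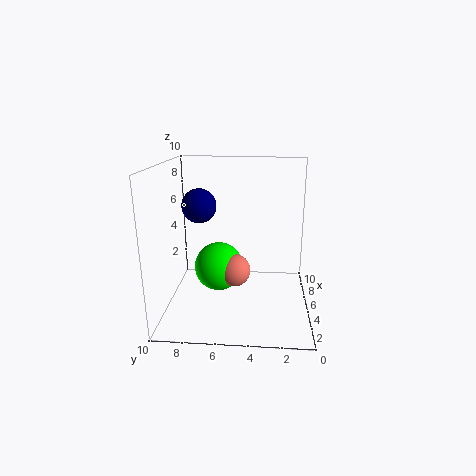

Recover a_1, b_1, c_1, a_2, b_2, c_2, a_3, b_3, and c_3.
a_1 = 2.5; b_1 = 6; c_1 = 4; a_2 = 2; b_2 = 5; c_2 = 4; a_3 = 2; b_3 = 7; c_3 = 8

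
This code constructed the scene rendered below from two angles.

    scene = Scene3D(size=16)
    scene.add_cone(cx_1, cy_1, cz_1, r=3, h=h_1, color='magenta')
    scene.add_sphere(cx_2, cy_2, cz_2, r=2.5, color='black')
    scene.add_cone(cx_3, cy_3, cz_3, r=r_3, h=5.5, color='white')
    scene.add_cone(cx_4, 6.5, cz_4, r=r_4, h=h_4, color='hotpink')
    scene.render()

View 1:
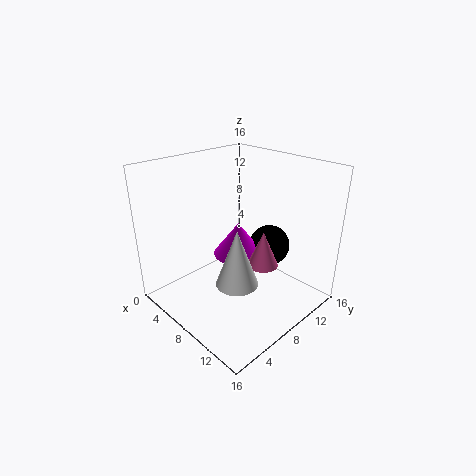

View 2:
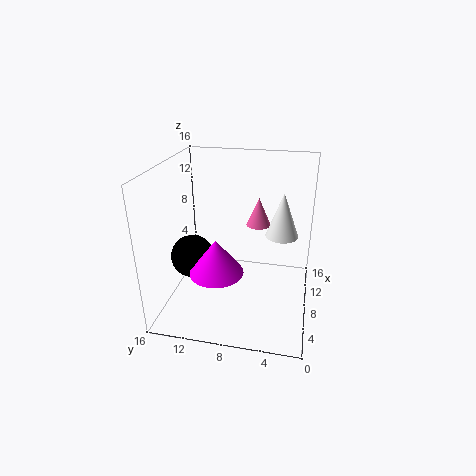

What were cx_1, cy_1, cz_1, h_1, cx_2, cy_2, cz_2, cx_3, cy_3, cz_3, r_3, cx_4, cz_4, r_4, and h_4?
cx_1 = 6
cy_1 = 10
cz_1 = 4.5
h_1 = 4
cx_2 = 8
cy_2 = 13.5
cz_2 = 5
cx_3 = 12.5
cy_3 = 3.5
cz_3 = 6.5
r_3 = 2
cx_4 = 13
cz_4 = 7.5
r_4 = 1.5
h_4 = 3.5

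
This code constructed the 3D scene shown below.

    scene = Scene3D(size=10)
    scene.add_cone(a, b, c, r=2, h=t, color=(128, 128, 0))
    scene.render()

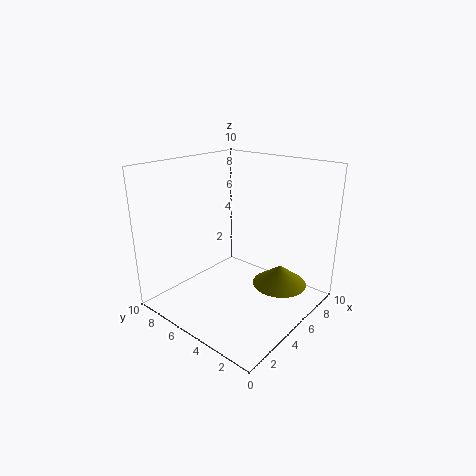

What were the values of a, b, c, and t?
a = 7.5, b = 3, c = 1, t = 1.5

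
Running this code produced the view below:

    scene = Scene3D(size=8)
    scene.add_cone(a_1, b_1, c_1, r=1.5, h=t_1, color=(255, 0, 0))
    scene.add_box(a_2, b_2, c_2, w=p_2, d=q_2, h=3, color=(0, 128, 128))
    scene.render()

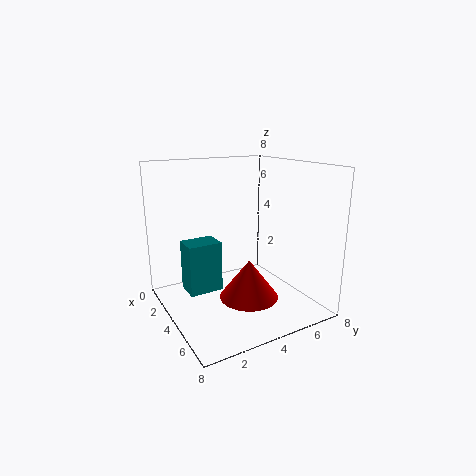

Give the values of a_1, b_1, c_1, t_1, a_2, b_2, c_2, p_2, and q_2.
a_1 = 6
b_1 = 3.5
c_1 = 1.5
t_1 = 2
a_2 = 1.5
b_2 = 1.5
c_2 = 0.5
p_2 = 1.5
q_2 = 2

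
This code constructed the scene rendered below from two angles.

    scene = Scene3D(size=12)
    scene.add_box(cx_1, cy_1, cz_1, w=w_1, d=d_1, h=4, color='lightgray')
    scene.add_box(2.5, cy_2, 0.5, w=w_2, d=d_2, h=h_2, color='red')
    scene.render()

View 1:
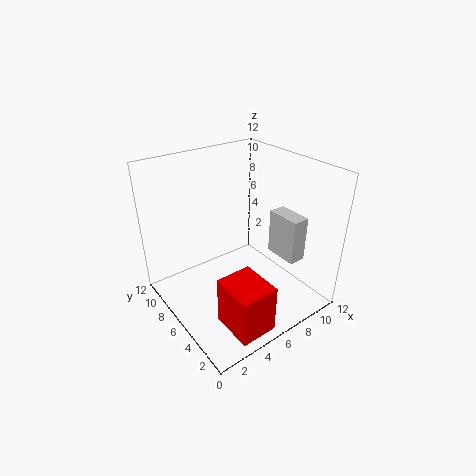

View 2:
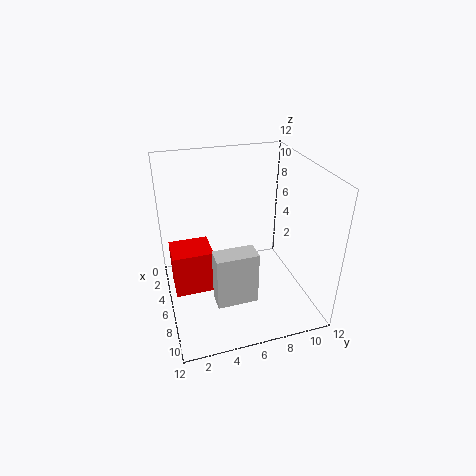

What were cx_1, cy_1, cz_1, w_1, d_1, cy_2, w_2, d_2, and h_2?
cx_1 = 9.5
cy_1 = 3
cz_1 = 3.5
w_1 = 1.5
d_1 = 3
cy_2 = 0.5
w_2 = 3
d_2 = 3.5
h_2 = 4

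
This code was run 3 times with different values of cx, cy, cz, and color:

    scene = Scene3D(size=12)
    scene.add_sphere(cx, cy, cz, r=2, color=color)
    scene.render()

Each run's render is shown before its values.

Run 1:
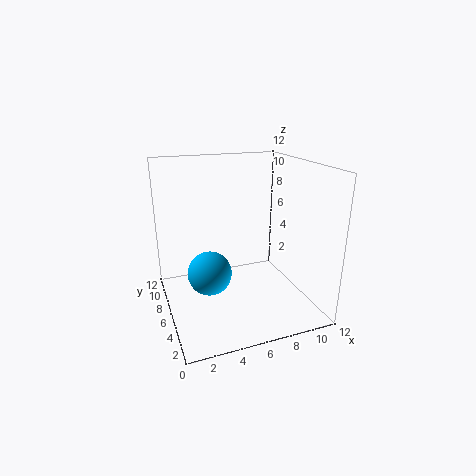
cx = 4, cy = 8, cz = 2, color = 'deepskyblue'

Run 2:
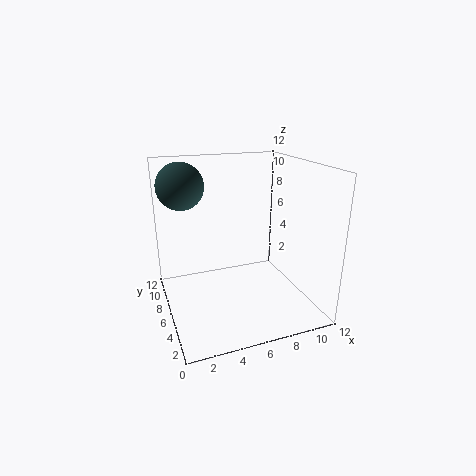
cx = 2, cy = 9, cz = 10, color = 'darkslategray'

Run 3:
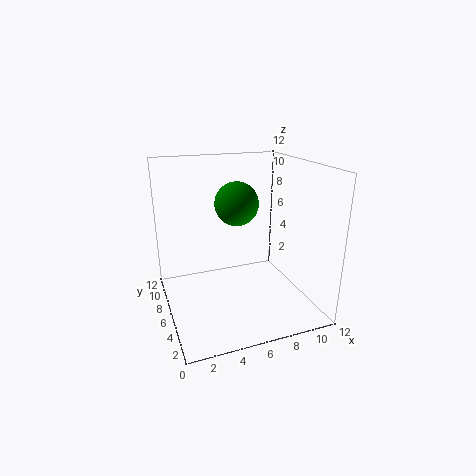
cx = 7, cy = 9, cz = 8, color = 'green'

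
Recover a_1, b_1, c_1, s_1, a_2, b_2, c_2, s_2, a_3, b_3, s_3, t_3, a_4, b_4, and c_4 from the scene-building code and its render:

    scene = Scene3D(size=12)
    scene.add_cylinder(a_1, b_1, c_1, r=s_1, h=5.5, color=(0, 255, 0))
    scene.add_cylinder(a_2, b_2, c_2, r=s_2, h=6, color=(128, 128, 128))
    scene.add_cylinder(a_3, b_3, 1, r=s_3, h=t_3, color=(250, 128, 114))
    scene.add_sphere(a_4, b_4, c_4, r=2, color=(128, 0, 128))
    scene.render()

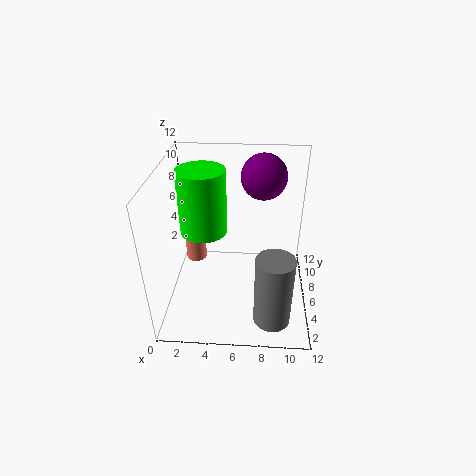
a_1 = 3, b_1 = 7, c_1 = 6, s_1 = 2, a_2 = 9, b_2 = 2.5, c_2 = 0.5, s_2 = 1.5, a_3 = 1.5, b_3 = 10, s_3 = 1, t_3 = 3, a_4 = 8, b_4 = 9.5, c_4 = 10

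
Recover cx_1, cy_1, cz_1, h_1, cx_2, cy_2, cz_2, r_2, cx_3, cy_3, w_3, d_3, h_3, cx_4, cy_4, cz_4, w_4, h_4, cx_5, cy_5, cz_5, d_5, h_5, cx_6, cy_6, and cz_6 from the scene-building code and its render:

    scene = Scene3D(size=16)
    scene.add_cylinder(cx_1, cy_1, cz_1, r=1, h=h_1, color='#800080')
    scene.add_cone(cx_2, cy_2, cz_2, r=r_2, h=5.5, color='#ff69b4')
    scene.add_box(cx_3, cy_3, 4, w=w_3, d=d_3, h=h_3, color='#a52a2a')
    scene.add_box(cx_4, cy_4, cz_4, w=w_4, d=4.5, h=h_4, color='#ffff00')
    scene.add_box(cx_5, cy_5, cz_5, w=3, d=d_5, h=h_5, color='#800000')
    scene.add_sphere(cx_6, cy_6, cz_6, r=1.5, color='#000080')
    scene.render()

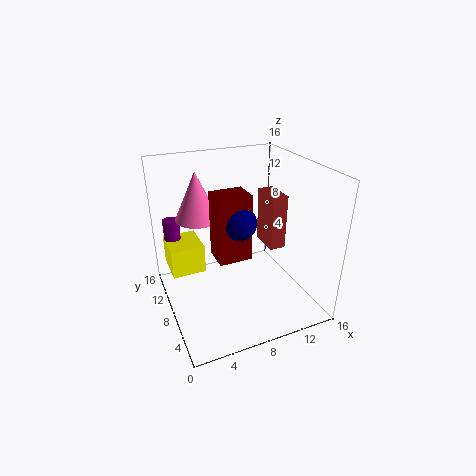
cx_1 = 2; cy_1 = 14.5; cz_1 = 4.5; h_1 = 4; cx_2 = 4.5; cy_2 = 11.5; cz_2 = 9.5; r_2 = 2.5; cx_3 = 13.5; cy_3 = 10; w_3 = 2; d_3 = 4; h_3 = 7; cx_4 = 1; cy_4 = 11; cz_4 = 2.5; w_4 = 4; h_4 = 3.5; cx_5 = 3.5; cy_5 = 1.5; cz_5 = 9.5; d_5 = 2.5; h_5 = 6; cx_6 = 5.5; cy_6 = 2; cz_6 = 13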